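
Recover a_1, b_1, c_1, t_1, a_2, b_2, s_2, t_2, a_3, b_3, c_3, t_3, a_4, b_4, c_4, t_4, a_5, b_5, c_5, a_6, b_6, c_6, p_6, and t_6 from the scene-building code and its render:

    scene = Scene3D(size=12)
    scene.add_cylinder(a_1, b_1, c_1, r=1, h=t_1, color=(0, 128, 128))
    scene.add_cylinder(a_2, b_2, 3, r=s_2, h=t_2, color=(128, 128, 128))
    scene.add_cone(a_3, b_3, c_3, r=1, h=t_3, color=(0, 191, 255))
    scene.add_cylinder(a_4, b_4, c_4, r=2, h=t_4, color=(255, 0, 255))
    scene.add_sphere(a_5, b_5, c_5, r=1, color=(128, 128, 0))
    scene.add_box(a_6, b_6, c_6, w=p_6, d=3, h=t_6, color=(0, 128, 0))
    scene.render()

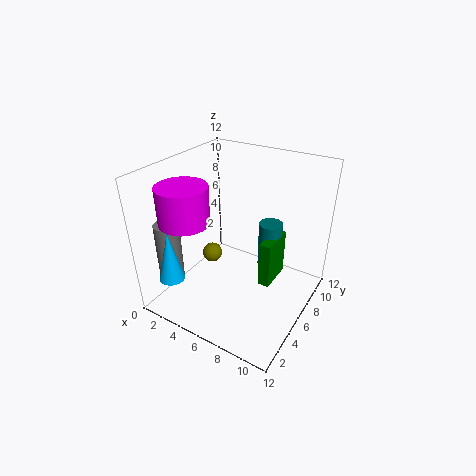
a_1 = 8, b_1 = 8, c_1 = 3, t_1 = 4, a_2 = 2, b_2 = 2, s_2 = 1, t_2 = 5, a_3 = 3, b_3 = 1, c_3 = 4, t_3 = 4, a_4 = 3, b_4 = 3, c_4 = 8, t_4 = 3, a_5 = 1, b_5 = 9, c_5 = 1, a_6 = 8, b_6 = 6, c_6 = 2, p_6 = 1, t_6 = 4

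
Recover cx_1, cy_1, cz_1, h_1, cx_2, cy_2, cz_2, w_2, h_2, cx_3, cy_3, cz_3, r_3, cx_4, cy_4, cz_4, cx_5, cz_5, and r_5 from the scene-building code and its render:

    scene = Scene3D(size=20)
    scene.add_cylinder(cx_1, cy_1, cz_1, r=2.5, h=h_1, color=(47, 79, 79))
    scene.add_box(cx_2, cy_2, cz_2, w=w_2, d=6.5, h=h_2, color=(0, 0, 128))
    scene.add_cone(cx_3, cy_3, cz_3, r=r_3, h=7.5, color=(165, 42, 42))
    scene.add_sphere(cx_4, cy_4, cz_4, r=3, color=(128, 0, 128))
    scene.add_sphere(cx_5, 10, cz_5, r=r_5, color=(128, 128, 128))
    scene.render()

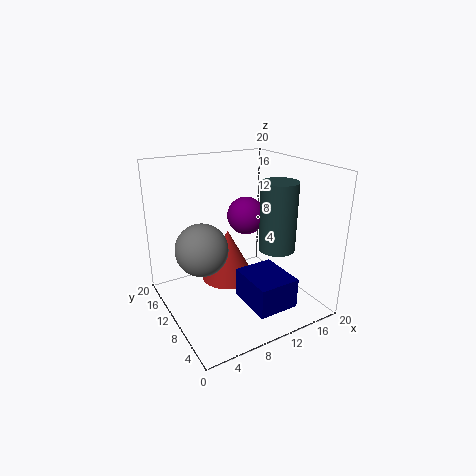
cx_1 = 14.5, cy_1 = 7, cz_1 = 8.5, h_1 = 9.5, cx_2 = 8.5, cy_2 = 1.5, cz_2 = 2.5, w_2 = 5.5, h_2 = 4, cx_3 = 10, cy_3 = 13, cz_3 = 2.5, r_3 = 4, cx_4 = 15, cy_4 = 16, cz_4 = 10.5, cx_5 = 4.5, cz_5 = 9.5, r_5 = 3.5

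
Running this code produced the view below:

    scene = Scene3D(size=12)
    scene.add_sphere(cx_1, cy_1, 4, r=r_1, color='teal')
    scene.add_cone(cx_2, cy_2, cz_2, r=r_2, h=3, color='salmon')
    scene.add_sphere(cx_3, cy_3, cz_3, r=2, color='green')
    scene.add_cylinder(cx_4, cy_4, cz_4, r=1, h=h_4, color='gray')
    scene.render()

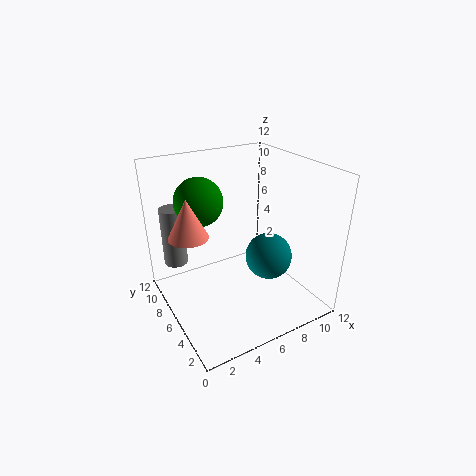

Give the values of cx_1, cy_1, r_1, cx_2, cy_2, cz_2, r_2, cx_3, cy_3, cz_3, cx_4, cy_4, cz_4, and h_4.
cx_1 = 8.5; cy_1 = 5; r_1 = 2; cx_2 = 1.5; cy_2 = 5.5; cz_2 = 7.5; r_2 = 1.5; cx_3 = 3.5; cy_3 = 8; cz_3 = 9; cx_4 = 1.5; cy_4 = 9; cz_4 = 3.5; h_4 = 5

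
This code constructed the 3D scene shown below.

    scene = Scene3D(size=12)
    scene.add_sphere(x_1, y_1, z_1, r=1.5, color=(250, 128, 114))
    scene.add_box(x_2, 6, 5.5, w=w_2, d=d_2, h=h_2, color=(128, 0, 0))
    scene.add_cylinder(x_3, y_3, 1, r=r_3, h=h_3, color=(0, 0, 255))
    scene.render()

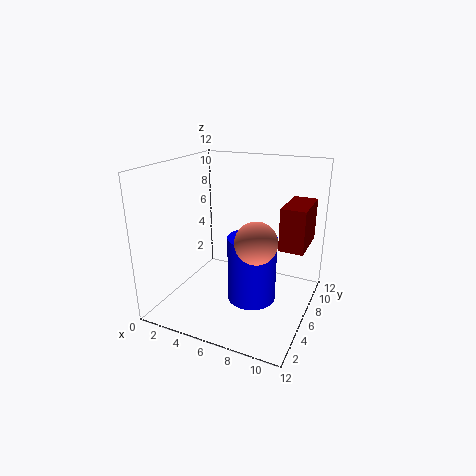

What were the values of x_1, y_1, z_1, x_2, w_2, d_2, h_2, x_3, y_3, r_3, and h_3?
x_1 = 9, y_1 = 2.5, z_1 = 7.5, x_2 = 9.5, w_2 = 2, d_2 = 4, h_2 = 3.5, x_3 = 7.5, y_3 = 5.5, r_3 = 2, h_3 = 5.5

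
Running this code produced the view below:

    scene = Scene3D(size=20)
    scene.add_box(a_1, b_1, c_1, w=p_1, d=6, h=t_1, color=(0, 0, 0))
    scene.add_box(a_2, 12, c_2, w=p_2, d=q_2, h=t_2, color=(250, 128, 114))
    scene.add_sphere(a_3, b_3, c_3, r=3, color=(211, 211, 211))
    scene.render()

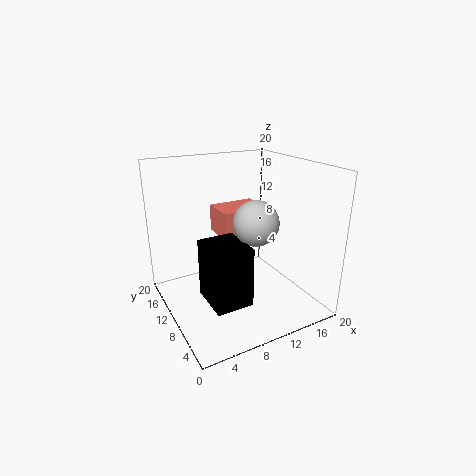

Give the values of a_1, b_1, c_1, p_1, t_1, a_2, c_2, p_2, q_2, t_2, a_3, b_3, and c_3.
a_1 = 4; b_1 = 4; c_1 = 3; p_1 = 5; t_1 = 8; a_2 = 9; c_2 = 9; p_2 = 7; q_2 = 5; t_2 = 4; a_3 = 11; b_3 = 7; c_3 = 13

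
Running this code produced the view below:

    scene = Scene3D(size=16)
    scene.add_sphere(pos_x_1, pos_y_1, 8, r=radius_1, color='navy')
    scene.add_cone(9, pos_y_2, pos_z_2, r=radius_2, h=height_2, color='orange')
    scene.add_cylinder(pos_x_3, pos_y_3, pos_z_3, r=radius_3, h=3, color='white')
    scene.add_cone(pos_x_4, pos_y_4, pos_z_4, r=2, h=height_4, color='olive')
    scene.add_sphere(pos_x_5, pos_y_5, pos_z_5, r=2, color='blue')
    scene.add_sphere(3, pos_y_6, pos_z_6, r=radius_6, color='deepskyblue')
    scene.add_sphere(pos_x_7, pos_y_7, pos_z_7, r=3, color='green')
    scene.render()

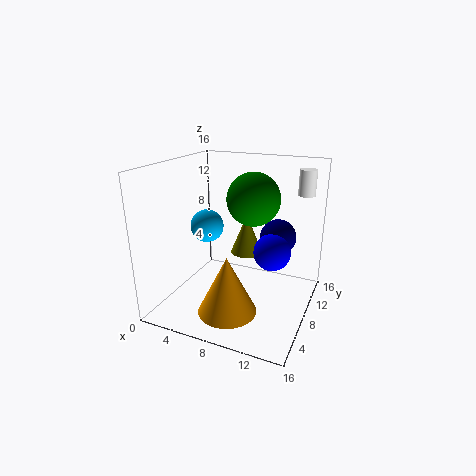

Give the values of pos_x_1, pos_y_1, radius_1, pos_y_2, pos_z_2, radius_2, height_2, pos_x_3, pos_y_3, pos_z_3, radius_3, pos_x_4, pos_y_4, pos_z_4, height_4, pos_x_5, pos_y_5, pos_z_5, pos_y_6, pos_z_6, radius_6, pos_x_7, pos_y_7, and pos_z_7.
pos_x_1 = 12
pos_y_1 = 10
radius_1 = 2
pos_y_2 = 3
pos_z_2 = 2
radius_2 = 3
height_2 = 6
pos_x_3 = 14
pos_y_3 = 14
pos_z_3 = 12
radius_3 = 1
pos_x_4 = 7
pos_y_4 = 13
pos_z_4 = 4
height_4 = 5
pos_x_5 = 12
pos_y_5 = 8
pos_z_5 = 7
pos_y_6 = 10
pos_z_6 = 8
radius_6 = 2
pos_x_7 = 9
pos_y_7 = 10
pos_z_7 = 12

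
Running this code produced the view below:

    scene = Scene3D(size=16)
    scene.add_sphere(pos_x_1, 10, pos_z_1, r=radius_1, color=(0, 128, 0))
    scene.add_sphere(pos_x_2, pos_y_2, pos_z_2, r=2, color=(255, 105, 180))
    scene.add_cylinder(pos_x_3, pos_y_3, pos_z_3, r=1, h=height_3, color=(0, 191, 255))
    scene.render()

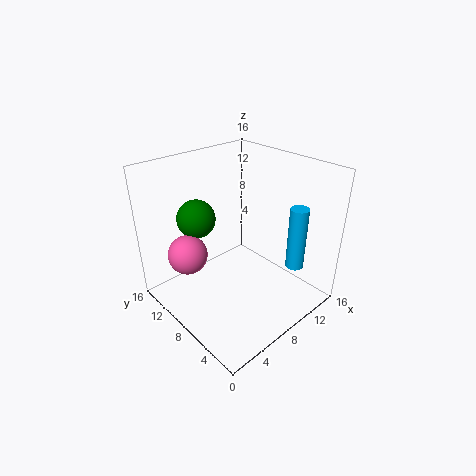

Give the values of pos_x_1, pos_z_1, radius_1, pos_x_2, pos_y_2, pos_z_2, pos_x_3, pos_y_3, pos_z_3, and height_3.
pos_x_1 = 4, pos_z_1 = 11, radius_1 = 2, pos_x_2 = 2, pos_y_2 = 9, pos_z_2 = 8, pos_x_3 = 12, pos_y_3 = 3, pos_z_3 = 5, height_3 = 7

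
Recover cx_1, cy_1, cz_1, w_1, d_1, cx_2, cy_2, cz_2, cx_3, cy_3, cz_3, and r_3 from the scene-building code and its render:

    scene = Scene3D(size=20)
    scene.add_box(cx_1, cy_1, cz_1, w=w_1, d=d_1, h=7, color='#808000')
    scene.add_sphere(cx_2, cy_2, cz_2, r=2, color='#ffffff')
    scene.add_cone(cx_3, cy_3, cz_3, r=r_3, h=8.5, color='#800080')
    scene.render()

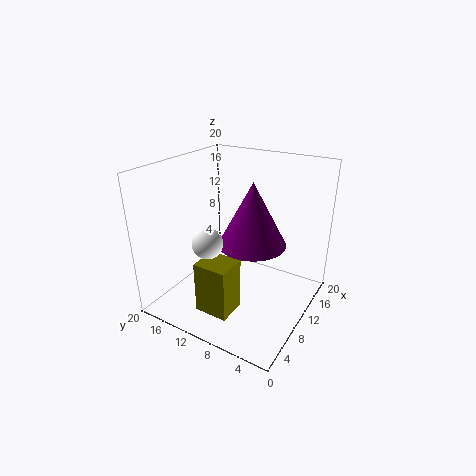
cx_1 = 2.5; cy_1 = 7.5; cz_1 = 2; w_1 = 4; d_1 = 4.5; cx_2 = 5; cy_2 = 11.5; cz_2 = 11; cx_3 = 9.5; cy_3 = 7.5; cz_3 = 10; r_3 = 4.5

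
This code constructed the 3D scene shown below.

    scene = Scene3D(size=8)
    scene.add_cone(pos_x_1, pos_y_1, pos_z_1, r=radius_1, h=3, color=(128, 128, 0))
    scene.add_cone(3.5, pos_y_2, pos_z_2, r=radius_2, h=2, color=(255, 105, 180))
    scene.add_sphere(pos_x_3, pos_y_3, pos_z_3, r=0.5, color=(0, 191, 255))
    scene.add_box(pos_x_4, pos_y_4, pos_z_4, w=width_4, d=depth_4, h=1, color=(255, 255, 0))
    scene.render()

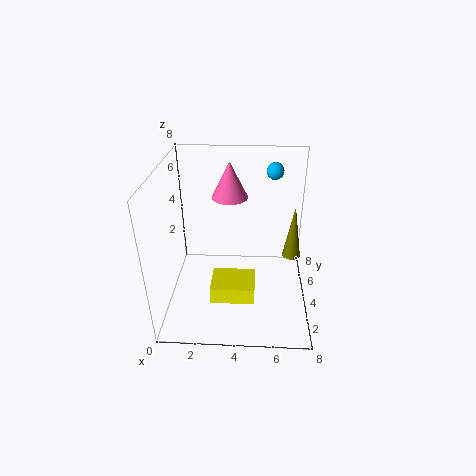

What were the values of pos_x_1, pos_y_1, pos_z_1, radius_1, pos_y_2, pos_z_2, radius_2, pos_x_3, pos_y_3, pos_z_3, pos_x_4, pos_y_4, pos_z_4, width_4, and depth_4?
pos_x_1 = 7; pos_y_1 = 4; pos_z_1 = 3; radius_1 = 0.5; pos_y_2 = 5; pos_z_2 = 6; radius_2 = 1; pos_x_3 = 6; pos_y_3 = 6.5; pos_z_3 = 7; pos_x_4 = 2.5; pos_y_4 = 2.5; pos_z_4 = 0.5; width_4 = 2.5; depth_4 = 2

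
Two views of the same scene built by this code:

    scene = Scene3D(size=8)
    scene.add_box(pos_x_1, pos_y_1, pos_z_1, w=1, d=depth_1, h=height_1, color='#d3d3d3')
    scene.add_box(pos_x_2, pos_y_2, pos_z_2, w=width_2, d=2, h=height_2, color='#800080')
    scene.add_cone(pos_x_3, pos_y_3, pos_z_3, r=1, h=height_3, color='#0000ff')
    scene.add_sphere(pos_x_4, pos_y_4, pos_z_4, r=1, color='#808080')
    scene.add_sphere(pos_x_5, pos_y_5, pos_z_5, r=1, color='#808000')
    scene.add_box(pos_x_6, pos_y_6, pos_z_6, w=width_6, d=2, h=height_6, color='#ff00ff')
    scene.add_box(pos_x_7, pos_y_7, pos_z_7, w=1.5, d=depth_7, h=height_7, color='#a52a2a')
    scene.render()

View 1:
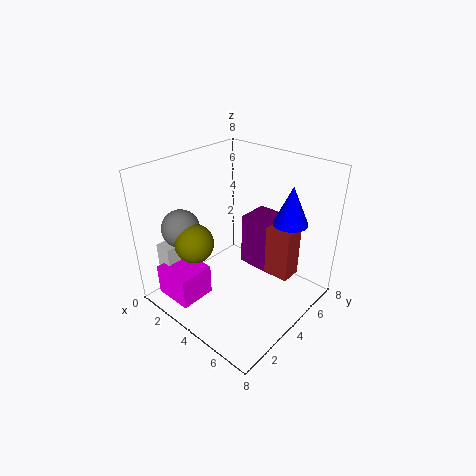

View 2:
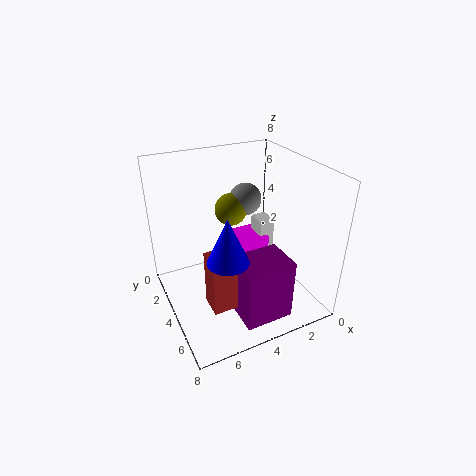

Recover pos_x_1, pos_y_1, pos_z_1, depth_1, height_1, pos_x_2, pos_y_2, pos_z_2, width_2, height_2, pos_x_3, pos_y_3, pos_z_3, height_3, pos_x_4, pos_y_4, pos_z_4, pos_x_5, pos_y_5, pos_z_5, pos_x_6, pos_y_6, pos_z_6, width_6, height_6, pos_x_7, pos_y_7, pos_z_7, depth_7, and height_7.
pos_x_1 = 0.5; pos_y_1 = 1; pos_z_1 = 1.25; depth_1 = 1.25; height_1 = 2.25; pos_x_2 = 2.75; pos_y_2 = 5.75; pos_z_2 = 1; width_2 = 2.5; height_2 = 3.25; pos_x_3 = 5.75; pos_y_3 = 6.5; pos_z_3 = 4.5; height_3 = 2.25; pos_x_4 = 2.25; pos_y_4 = 1.5; pos_z_4 = 5; pos_x_5 = 3.25; pos_y_5 = 1.5; pos_z_5 = 4.5; pos_x_6 = 1; pos_y_6 = 0.5; pos_z_6 = 0.75; width_6 = 2.25; height_6 = 1.75; pos_x_7 = 5; pos_y_7 = 5.25; pos_z_7 = 1.5; depth_7 = 1.25; height_7 = 3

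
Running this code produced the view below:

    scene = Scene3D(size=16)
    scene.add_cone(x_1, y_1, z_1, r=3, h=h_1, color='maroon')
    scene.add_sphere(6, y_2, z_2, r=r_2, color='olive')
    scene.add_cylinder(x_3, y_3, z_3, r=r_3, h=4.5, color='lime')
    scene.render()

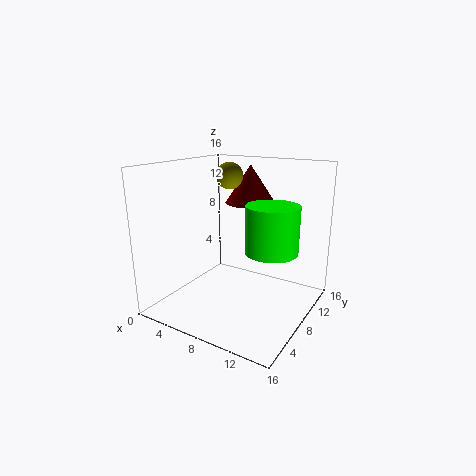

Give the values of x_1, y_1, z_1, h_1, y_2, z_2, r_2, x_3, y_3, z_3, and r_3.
x_1 = 7, y_1 = 12.5, z_1 = 11, h_1 = 4.5, y_2 = 9.5, z_2 = 14.5, r_2 = 1.5, x_3 = 13.5, y_3 = 5, z_3 = 8.5, r_3 = 2.5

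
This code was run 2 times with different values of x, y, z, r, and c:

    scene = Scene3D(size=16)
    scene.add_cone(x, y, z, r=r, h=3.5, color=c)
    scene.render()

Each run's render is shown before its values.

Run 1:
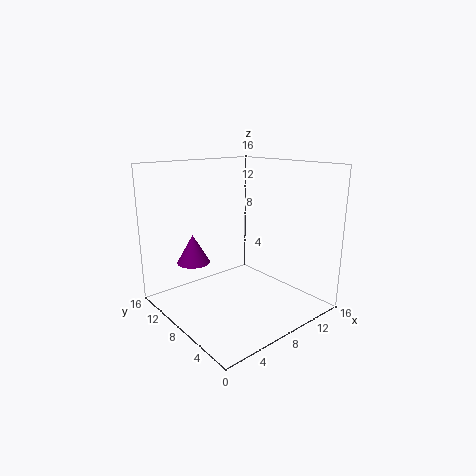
x = 5.5; y = 13.5; z = 4; r = 2; c = 'purple'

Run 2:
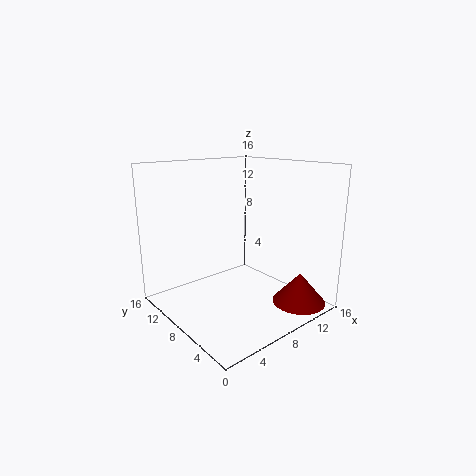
x = 13; y = 3; z = 0.5; r = 3; c = 'maroon'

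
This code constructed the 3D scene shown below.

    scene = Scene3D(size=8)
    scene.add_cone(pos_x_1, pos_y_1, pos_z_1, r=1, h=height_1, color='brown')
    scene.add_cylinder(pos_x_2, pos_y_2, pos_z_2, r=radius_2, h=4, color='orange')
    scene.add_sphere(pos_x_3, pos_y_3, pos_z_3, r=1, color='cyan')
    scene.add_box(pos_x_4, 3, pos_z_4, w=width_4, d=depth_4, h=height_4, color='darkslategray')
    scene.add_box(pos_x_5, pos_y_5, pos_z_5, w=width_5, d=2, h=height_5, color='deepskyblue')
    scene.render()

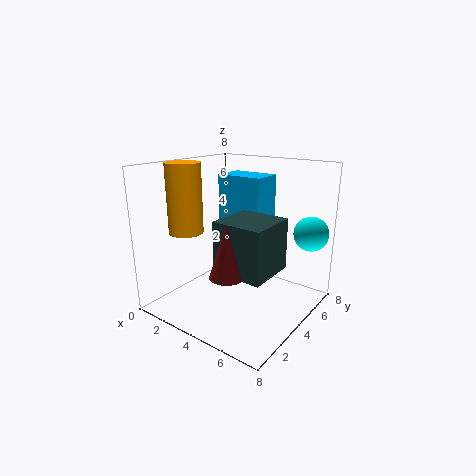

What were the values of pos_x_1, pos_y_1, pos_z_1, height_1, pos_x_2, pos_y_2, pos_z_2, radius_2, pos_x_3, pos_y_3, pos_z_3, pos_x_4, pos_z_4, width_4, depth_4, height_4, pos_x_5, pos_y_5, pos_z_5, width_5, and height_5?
pos_x_1 = 4
pos_y_1 = 3
pos_z_1 = 2
height_1 = 3
pos_x_2 = 1
pos_y_2 = 3
pos_z_2 = 4
radius_2 = 1
pos_x_3 = 7
pos_y_3 = 7
pos_z_3 = 4
pos_x_4 = 3
pos_z_4 = 2
width_4 = 3
depth_4 = 3
height_4 = 3
pos_x_5 = 1
pos_y_5 = 6
pos_z_5 = 3
width_5 = 3
height_5 = 4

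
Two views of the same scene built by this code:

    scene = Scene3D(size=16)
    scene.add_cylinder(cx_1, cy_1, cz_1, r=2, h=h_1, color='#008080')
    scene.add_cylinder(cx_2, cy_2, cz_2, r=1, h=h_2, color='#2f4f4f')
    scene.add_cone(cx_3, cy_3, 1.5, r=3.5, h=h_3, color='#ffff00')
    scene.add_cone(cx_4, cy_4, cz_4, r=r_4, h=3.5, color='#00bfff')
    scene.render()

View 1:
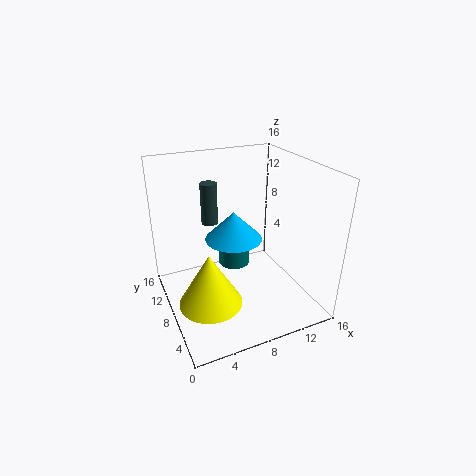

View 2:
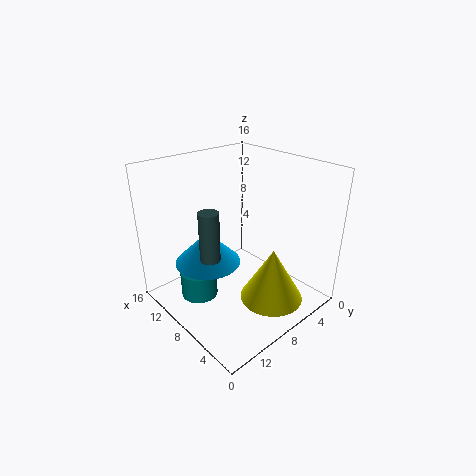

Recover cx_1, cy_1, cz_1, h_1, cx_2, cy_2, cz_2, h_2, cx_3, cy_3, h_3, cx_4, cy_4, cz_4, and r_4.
cx_1 = 9.5
cy_1 = 12.5
cz_1 = 2
h_1 = 3
cx_2 = 6.5
cy_2 = 13
cz_2 = 8
h_2 = 5
cx_3 = 4
cy_3 = 6.5
h_3 = 6
cx_4 = 9
cy_4 = 11.5
cz_4 = 6
r_4 = 3.5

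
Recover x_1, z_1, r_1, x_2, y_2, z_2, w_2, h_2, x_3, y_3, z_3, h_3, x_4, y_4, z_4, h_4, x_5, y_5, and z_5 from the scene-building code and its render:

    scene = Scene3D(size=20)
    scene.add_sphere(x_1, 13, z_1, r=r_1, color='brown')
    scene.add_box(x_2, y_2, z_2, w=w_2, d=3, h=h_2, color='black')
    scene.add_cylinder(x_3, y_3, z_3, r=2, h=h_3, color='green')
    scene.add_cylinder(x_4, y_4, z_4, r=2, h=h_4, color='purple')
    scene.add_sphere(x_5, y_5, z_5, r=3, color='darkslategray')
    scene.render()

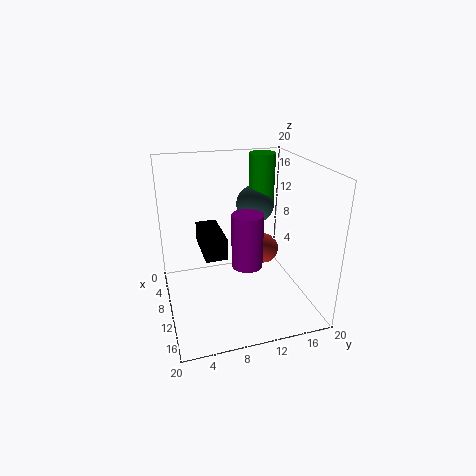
x_1 = 12; z_1 = 9; r_1 = 2; x_2 = 5; y_2 = 5; z_2 = 8; w_2 = 7; h_2 = 3; x_3 = 3; y_3 = 16; z_3 = 12; h_3 = 8; x_4 = 14; y_4 = 10; z_4 = 8; h_4 = 7; x_5 = 3; y_5 = 15; z_5 = 12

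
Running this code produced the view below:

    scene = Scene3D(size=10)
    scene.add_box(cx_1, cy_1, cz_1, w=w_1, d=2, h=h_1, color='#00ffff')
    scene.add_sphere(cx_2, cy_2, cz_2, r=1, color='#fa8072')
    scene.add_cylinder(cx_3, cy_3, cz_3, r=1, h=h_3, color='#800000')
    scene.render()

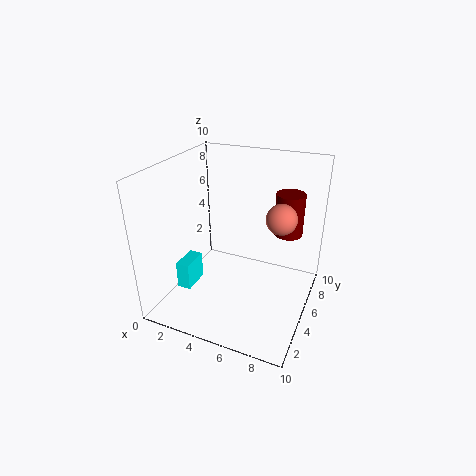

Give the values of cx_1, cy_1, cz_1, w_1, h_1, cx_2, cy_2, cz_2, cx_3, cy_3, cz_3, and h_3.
cx_1 = 1
cy_1 = 3
cz_1 = 1
w_1 = 1
h_1 = 2
cx_2 = 8
cy_2 = 5
cz_2 = 7
cx_3 = 8
cy_3 = 7
cz_3 = 5
h_3 = 3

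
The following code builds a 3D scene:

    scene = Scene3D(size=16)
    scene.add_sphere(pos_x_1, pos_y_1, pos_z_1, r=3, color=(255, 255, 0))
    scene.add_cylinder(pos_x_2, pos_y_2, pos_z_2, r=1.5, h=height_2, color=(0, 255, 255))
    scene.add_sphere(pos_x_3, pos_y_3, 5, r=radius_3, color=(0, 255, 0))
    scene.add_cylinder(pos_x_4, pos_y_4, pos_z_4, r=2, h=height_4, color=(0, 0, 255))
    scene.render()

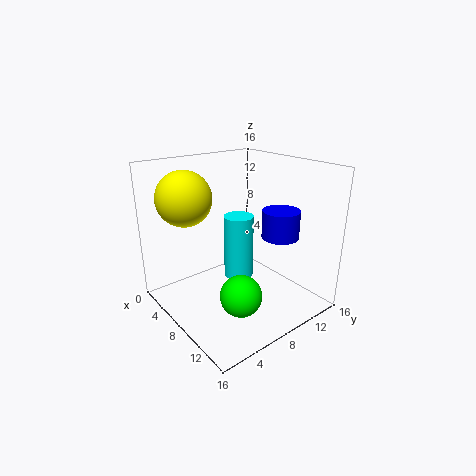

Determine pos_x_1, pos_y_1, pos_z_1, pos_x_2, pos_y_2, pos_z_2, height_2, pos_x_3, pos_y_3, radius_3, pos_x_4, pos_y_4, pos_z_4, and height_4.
pos_x_1 = 4.5
pos_y_1 = 3.5
pos_z_1 = 12.5
pos_x_2 = 10
pos_y_2 = 6.5
pos_z_2 = 5
height_2 = 6.5
pos_x_3 = 13.5
pos_y_3 = 4
radius_3 = 2
pos_x_4 = 11.5
pos_y_4 = 11
pos_z_4 = 8.5
height_4 = 3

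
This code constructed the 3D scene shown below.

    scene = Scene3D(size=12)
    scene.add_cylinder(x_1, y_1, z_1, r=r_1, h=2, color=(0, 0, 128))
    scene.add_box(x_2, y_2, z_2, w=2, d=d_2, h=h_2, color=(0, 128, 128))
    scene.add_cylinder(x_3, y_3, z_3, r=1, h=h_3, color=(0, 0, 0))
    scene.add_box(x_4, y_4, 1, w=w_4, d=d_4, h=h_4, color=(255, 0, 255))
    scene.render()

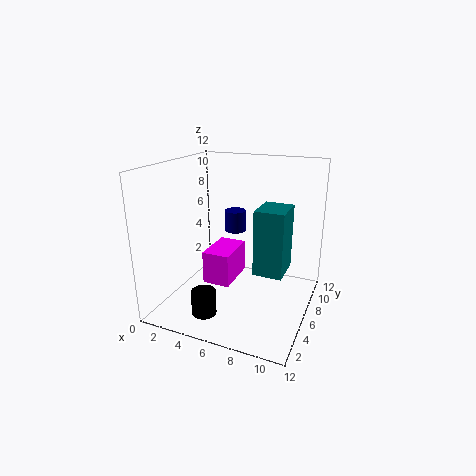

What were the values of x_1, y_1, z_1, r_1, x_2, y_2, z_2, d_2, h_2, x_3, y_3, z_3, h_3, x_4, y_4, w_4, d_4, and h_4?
x_1 = 4; y_1 = 10; z_1 = 5; r_1 = 1; x_2 = 9; y_2 = 1.5; z_2 = 5.5; d_2 = 2.5; h_2 = 4.5; x_3 = 4.5; y_3 = 2.5; z_3 = 0.5; h_3 = 2; x_4 = 2.5; y_4 = 6; w_4 = 2.5; d_4 = 4; h_4 = 3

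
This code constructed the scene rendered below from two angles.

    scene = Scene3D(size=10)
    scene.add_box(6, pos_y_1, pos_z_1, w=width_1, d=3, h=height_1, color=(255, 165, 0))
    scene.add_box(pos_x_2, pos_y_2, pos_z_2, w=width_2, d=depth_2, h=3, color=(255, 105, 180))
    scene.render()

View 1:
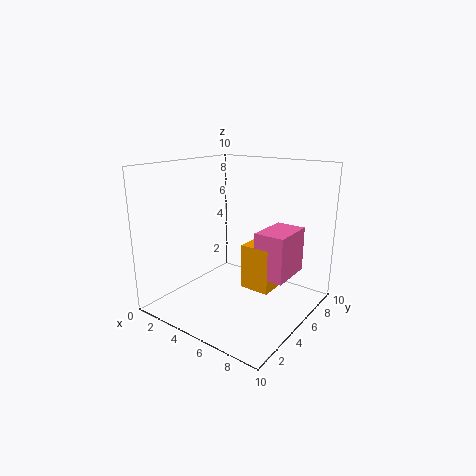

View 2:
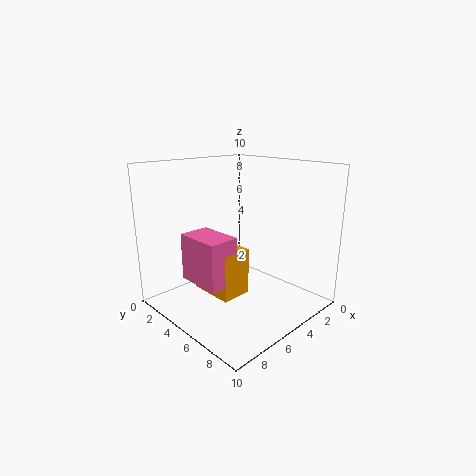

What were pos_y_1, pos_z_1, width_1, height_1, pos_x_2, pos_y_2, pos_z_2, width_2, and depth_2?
pos_y_1 = 4; pos_z_1 = 2; width_1 = 2; height_1 = 3; pos_x_2 = 7; pos_y_2 = 4; pos_z_2 = 3; width_2 = 2; depth_2 = 3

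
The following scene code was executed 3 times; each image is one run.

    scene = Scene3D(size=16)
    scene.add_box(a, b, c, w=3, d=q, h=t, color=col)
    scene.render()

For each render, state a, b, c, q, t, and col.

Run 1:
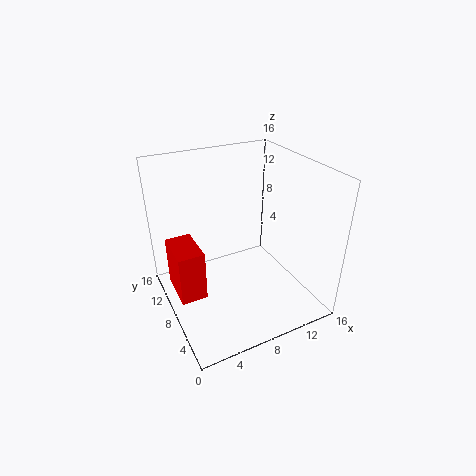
a = 1
b = 8
c = 1
q = 5
t = 6
col = 'red'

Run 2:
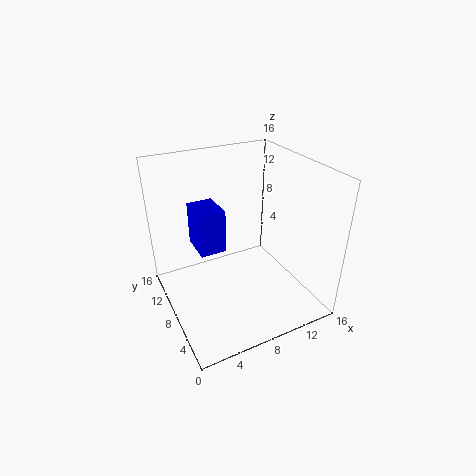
a = 4
b = 9
c = 6
q = 4
t = 5
col = 'blue'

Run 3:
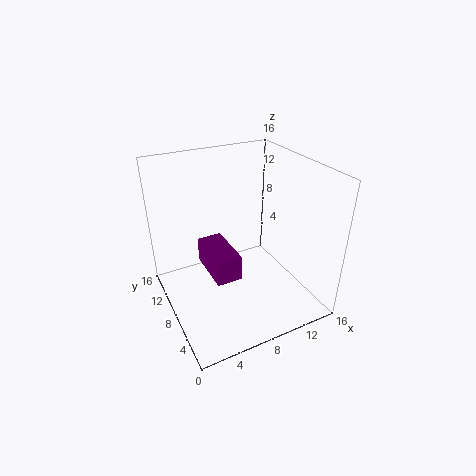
a = 5
b = 7
c = 3
q = 6
t = 3
col = 'purple'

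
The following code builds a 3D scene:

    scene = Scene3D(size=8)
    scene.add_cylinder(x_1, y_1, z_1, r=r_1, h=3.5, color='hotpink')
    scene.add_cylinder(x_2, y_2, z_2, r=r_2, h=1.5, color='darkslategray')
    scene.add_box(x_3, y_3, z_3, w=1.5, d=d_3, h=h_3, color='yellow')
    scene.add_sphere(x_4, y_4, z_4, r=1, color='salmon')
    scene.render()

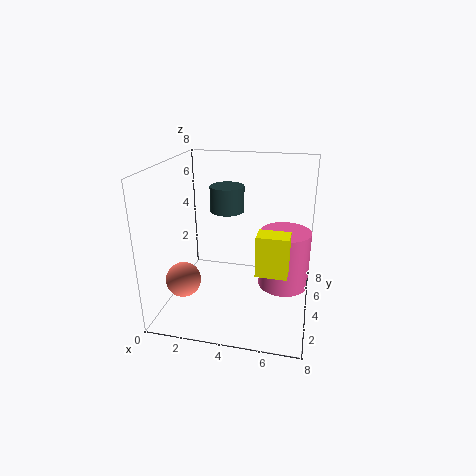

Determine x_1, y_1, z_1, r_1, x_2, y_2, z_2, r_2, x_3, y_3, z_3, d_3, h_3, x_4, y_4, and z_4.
x_1 = 6.5; y_1 = 5.5; z_1 = 0.5; r_1 = 1.5; x_2 = 3; y_2 = 5.5; z_2 = 5; r_2 = 1; x_3 = 5.5; y_3 = 1; z_3 = 3.5; d_3 = 1; h_3 = 2; x_4 = 1; y_4 = 3; z_4 = 1.5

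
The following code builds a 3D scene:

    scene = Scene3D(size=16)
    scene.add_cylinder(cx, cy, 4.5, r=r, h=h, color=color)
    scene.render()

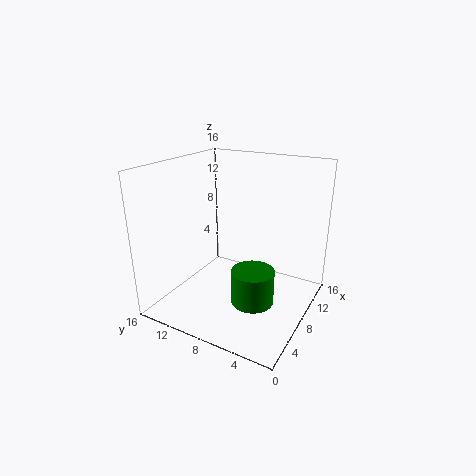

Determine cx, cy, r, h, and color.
cx = 2.75
cy = 3.5
r = 2
h = 3.25
color = 'green'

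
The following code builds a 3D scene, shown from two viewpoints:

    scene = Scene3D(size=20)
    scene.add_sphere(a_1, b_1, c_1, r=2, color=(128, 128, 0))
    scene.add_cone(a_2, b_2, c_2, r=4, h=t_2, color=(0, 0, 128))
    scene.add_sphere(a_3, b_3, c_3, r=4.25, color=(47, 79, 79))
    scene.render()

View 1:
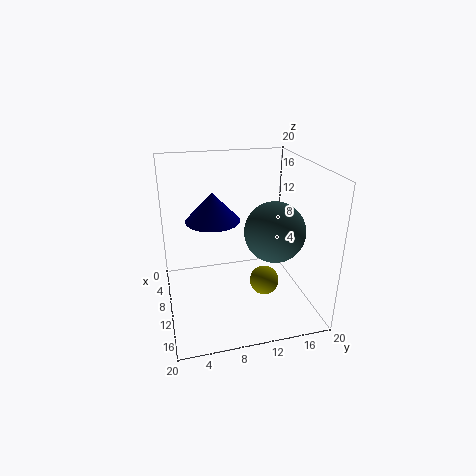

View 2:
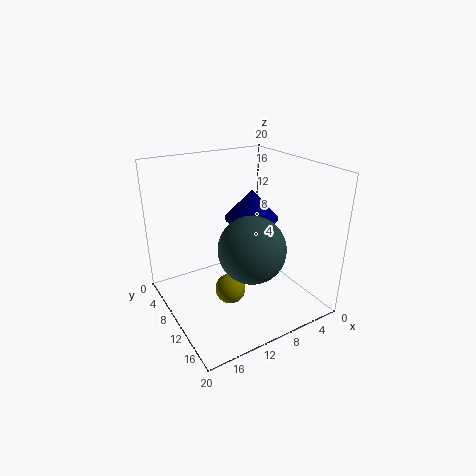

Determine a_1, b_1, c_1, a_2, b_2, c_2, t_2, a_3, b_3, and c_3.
a_1 = 13
b_1 = 13
c_1 = 4.5
a_2 = 6
b_2 = 7.25
c_2 = 11.25
t_2 = 4.25
a_3 = 11
b_3 = 15
c_3 = 10.75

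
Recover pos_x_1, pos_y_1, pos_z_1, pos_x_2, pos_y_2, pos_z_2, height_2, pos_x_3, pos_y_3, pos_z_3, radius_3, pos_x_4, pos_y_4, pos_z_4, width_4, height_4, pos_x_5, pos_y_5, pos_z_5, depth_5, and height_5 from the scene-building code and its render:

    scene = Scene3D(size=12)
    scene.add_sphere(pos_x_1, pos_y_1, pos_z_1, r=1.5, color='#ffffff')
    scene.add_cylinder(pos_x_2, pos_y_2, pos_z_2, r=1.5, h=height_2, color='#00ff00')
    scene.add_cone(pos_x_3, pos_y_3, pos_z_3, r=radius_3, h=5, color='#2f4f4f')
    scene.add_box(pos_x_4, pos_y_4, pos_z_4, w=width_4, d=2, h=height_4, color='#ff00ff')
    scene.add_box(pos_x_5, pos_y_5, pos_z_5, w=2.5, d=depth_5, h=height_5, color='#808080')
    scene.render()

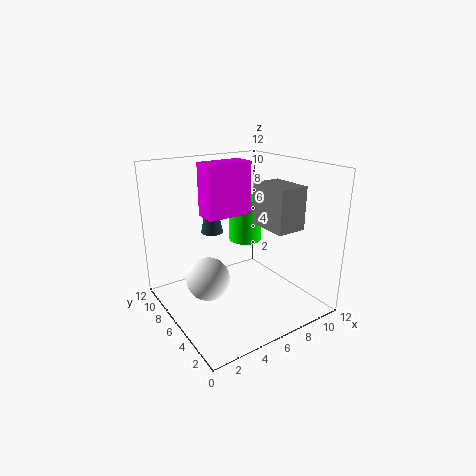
pos_x_1 = 1.5
pos_y_1 = 3
pos_z_1 = 5
pos_x_2 = 8.5
pos_y_2 = 8.5
pos_z_2 = 4.5
height_2 = 4
pos_x_3 = 5.5
pos_y_3 = 9.5
pos_z_3 = 5.5
radius_3 = 1
pos_x_4 = 4
pos_y_4 = 7
pos_z_4 = 7.5
width_4 = 4
height_4 = 4.5
pos_x_5 = 7.5
pos_y_5 = 2.5
pos_z_5 = 7
depth_5 = 3.5
height_5 = 3.5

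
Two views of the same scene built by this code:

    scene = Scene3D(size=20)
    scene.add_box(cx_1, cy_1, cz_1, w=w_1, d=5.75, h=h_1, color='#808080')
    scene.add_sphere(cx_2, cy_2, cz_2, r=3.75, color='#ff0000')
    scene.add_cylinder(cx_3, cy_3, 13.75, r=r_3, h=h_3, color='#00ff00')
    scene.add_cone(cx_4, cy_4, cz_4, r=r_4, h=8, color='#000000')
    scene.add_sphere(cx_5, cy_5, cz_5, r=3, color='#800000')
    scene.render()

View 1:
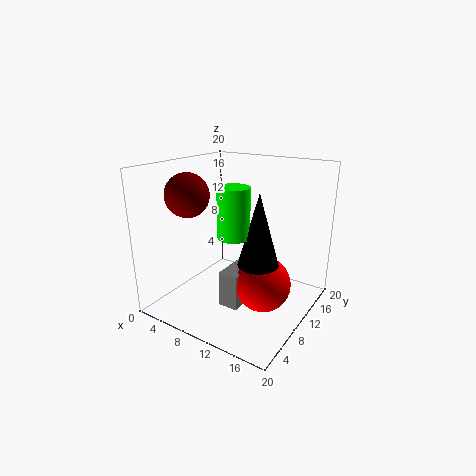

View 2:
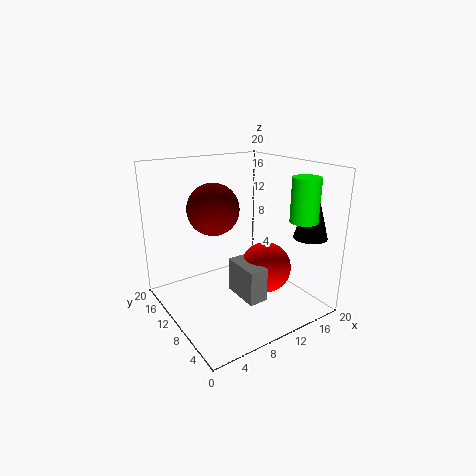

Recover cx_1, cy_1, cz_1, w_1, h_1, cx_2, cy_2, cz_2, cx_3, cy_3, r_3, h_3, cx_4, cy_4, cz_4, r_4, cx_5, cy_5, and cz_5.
cx_1 = 9.5
cy_1 = 6
cz_1 = 1.25
w_1 = 2.75
h_1 = 5
cx_2 = 14.5
cy_2 = 9.25
cz_2 = 4.5
cx_3 = 14.5
cy_3 = 2.25
r_3 = 1.75
h_3 = 5.5
cx_4 = 17
cy_4 = 3.25
cz_4 = 10.75
r_4 = 2.25
cx_5 = 4.25
cy_5 = 6.5
cz_5 = 16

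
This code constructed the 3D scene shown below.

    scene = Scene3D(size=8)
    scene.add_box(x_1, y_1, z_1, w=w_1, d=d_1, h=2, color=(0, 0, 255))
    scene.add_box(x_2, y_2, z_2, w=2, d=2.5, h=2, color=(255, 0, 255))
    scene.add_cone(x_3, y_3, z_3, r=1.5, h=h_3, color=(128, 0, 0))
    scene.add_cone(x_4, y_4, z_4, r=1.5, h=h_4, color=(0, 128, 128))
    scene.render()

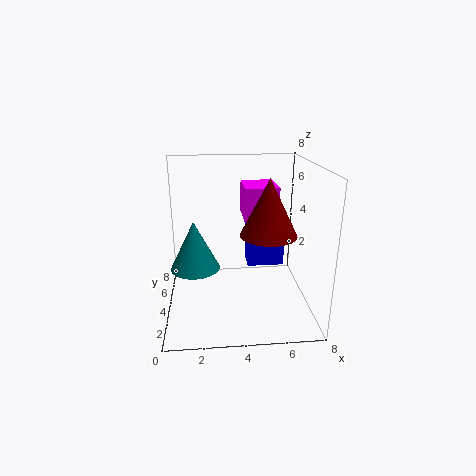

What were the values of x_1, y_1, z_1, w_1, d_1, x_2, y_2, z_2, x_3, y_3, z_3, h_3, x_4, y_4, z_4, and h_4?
x_1 = 4.5
y_1 = 3.5
z_1 = 2.5
w_1 = 2
d_1 = 1.5
x_2 = 4.5
y_2 = 5
z_2 = 4.5
x_3 = 5.5
y_3 = 3
z_3 = 4.5
h_3 = 3
x_4 = 1.5
y_4 = 5.5
z_4 = 1.5
h_4 = 3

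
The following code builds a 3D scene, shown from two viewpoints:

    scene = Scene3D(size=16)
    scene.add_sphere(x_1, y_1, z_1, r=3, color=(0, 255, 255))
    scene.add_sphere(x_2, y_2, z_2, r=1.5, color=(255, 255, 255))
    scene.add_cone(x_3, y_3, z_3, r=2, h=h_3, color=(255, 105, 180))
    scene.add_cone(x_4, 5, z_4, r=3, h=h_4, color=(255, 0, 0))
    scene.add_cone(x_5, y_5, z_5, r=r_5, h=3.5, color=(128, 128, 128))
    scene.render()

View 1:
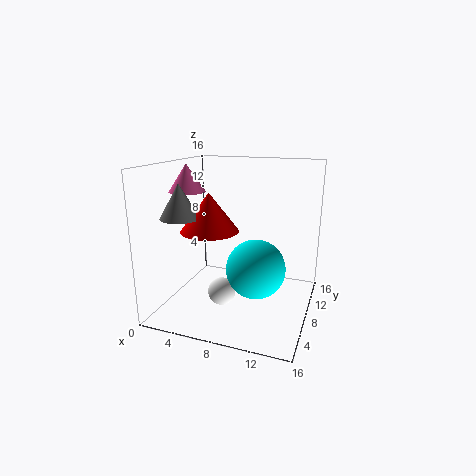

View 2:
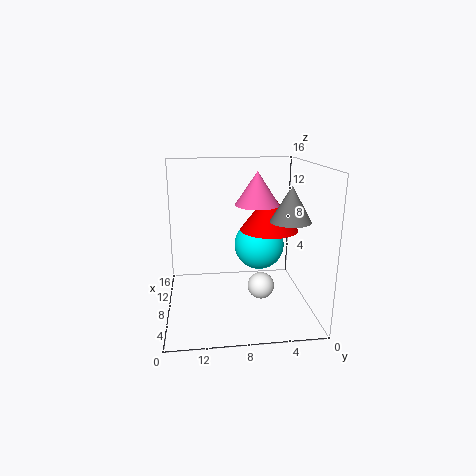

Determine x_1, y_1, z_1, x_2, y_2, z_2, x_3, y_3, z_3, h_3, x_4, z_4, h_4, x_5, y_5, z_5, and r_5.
x_1 = 11
y_1 = 5
z_1 = 6
x_2 = 7
y_2 = 5.5
z_2 = 2.5
x_3 = 2.5
y_3 = 7
z_3 = 13
h_3 = 3
x_4 = 6
z_4 = 9.5
h_4 = 4
x_5 = 3.5
y_5 = 3.5
z_5 = 11
r_5 = 2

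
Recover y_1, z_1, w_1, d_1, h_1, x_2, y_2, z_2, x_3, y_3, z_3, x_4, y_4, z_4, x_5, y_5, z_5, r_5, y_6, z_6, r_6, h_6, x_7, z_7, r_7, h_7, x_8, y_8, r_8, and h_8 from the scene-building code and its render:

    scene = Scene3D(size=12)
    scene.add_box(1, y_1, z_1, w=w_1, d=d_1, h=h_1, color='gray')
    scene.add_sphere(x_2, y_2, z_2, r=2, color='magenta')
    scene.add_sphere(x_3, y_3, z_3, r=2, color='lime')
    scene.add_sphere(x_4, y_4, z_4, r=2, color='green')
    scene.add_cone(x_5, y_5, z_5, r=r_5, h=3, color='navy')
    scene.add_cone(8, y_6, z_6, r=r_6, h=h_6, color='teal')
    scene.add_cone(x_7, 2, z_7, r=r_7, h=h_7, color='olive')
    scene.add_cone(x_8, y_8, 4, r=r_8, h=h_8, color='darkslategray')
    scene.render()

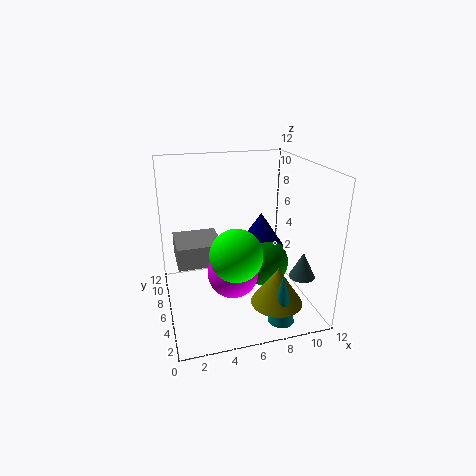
y_1 = 7; z_1 = 3; w_1 = 4; d_1 = 4; h_1 = 2; x_2 = 5; y_2 = 4; z_2 = 4; x_3 = 5; y_3 = 3; z_3 = 6; x_4 = 8; y_4 = 5; z_4 = 4; x_5 = 8; y_5 = 6; z_5 = 5; r_5 = 2; y_6 = 1; z_6 = 1; r_6 = 1; h_6 = 4; x_7 = 8; z_7 = 2; r_7 = 2; h_7 = 3; x_8 = 10; y_8 = 2; r_8 = 1; h_8 = 2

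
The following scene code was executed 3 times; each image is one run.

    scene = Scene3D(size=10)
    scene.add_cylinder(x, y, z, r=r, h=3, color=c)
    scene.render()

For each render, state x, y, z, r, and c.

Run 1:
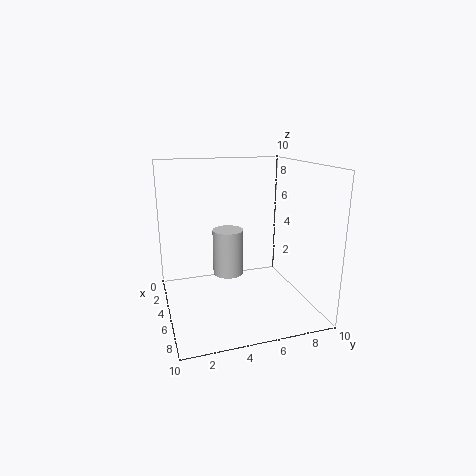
x = 6
y = 4
z = 3
r = 1
c = 'lightgray'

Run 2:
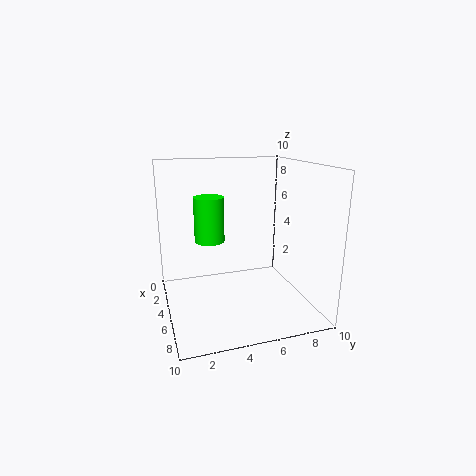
x = 5
y = 3
z = 5
r = 1
c = 'lime'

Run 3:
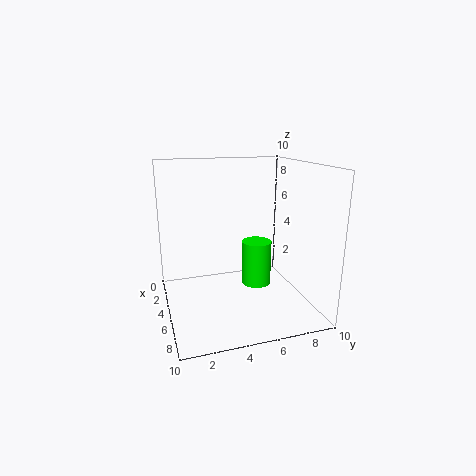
x = 6
y = 6
z = 2
r = 1
c = 'lime'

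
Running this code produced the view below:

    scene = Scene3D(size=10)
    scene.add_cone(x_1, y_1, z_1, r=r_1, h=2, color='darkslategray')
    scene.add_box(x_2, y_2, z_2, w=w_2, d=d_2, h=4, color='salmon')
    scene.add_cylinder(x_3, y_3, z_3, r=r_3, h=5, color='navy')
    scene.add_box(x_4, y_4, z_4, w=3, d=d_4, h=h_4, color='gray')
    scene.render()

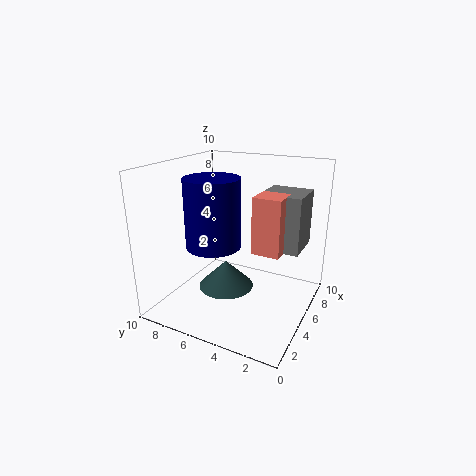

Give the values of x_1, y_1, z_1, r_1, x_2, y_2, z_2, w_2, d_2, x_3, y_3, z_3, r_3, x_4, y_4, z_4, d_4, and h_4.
x_1 = 5
y_1 = 6
z_1 = 1
r_1 = 2
x_2 = 5
y_2 = 2
z_2 = 4
w_2 = 2
d_2 = 2
x_3 = 5
y_3 = 7
z_3 = 4
r_3 = 2
x_4 = 6
y_4 = 1
z_4 = 4
d_4 = 3
h_4 = 4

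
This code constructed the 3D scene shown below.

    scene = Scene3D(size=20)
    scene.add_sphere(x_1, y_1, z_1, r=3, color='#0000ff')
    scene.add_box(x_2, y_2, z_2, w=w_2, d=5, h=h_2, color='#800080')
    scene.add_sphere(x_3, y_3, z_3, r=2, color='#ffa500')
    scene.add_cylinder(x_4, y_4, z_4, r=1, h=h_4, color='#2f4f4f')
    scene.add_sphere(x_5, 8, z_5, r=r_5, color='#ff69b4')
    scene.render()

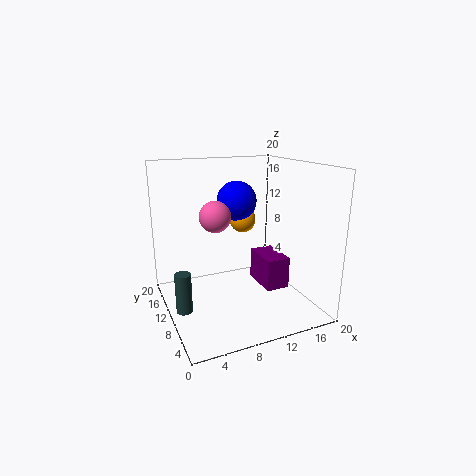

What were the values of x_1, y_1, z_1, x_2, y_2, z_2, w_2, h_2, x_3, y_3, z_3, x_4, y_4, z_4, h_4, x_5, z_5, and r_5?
x_1 = 12; y_1 = 15; z_1 = 14; x_2 = 11; y_2 = 3; z_2 = 5; w_2 = 3; h_2 = 4; x_3 = 13; y_3 = 15; z_3 = 11; x_4 = 1; y_4 = 6; z_4 = 3; h_4 = 5; x_5 = 6; z_5 = 14; r_5 = 2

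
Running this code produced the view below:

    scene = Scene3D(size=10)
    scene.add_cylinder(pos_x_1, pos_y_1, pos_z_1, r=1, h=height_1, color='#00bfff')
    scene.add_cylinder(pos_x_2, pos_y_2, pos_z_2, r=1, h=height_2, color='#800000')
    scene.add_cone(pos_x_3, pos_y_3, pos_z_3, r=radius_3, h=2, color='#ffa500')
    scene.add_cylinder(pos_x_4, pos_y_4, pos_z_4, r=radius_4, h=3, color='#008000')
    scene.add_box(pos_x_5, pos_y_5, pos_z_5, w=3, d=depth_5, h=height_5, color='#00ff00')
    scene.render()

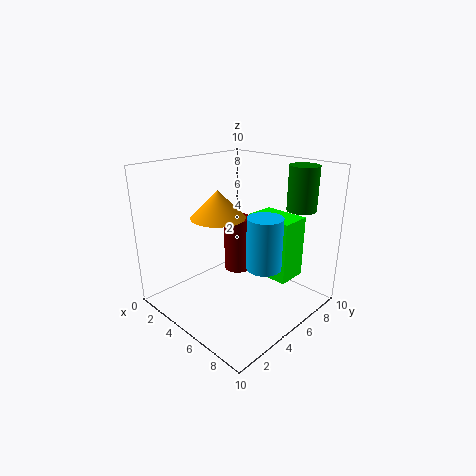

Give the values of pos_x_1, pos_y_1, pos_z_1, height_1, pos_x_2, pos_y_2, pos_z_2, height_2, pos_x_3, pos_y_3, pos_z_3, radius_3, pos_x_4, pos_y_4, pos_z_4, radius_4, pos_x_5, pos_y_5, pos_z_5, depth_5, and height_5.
pos_x_1 = 9
pos_y_1 = 3
pos_z_1 = 5
height_1 = 3
pos_x_2 = 4
pos_y_2 = 6
pos_z_2 = 2
height_2 = 4
pos_x_3 = 3
pos_y_3 = 5
pos_z_3 = 6
radius_3 = 2
pos_x_4 = 8
pos_y_4 = 8
pos_z_4 = 7
radius_4 = 1
pos_x_5 = 6
pos_y_5 = 5
pos_z_5 = 3
depth_5 = 2
height_5 = 4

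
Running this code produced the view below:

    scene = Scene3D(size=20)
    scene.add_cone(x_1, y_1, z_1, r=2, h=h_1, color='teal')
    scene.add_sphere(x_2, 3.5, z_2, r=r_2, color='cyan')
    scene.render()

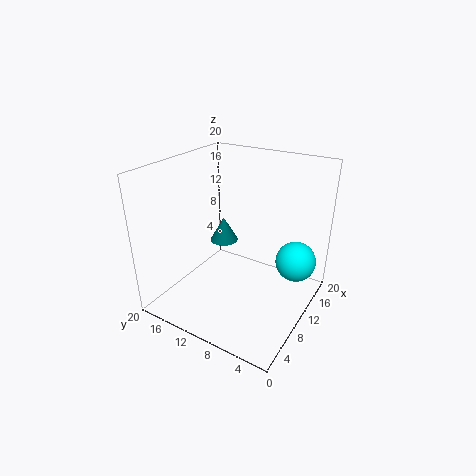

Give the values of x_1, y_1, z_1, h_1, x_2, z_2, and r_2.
x_1 = 11
y_1 = 13
z_1 = 8.5
h_1 = 3.5
x_2 = 16
z_2 = 5
r_2 = 3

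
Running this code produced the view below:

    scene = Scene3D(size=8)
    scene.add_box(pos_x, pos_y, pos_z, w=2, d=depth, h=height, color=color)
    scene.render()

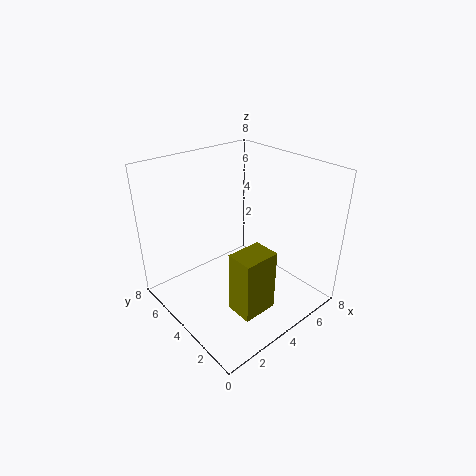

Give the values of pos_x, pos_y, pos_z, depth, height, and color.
pos_x = 2.5, pos_y = 1.5, pos_z = 0.5, depth = 1.5, height = 3.5, color = 'olive'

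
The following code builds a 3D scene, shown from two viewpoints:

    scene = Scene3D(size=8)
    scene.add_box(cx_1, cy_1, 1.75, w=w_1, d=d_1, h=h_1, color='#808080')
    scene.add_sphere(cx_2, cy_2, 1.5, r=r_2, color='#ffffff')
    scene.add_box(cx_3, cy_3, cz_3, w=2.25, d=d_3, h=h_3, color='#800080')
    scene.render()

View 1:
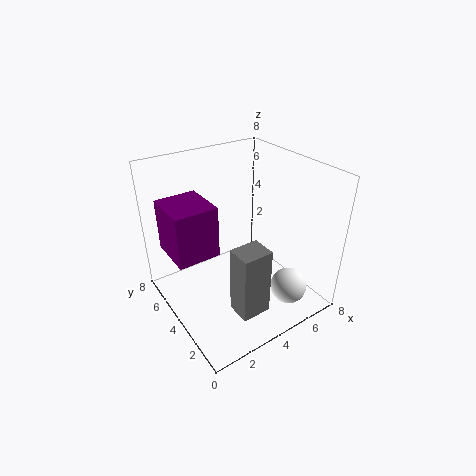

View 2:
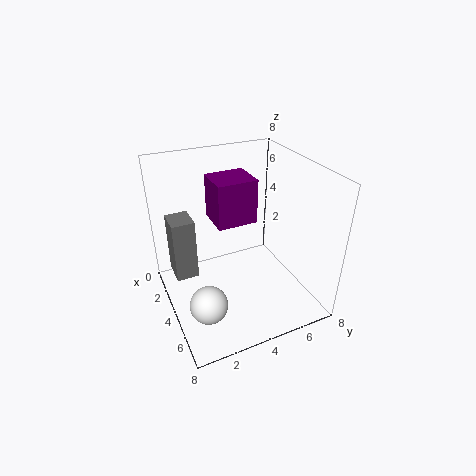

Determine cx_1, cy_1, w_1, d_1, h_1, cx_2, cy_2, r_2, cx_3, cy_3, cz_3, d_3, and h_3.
cx_1 = 2; cy_1 = 0.5; w_1 = 1.5; d_1 = 1.25; h_1 = 3.5; cx_2 = 5.75; cy_2 = 1.5; r_2 = 1; cx_3 = 0.25; cy_3 = 3.5; cz_3 = 3.75; d_3 = 2.5; h_3 = 2.75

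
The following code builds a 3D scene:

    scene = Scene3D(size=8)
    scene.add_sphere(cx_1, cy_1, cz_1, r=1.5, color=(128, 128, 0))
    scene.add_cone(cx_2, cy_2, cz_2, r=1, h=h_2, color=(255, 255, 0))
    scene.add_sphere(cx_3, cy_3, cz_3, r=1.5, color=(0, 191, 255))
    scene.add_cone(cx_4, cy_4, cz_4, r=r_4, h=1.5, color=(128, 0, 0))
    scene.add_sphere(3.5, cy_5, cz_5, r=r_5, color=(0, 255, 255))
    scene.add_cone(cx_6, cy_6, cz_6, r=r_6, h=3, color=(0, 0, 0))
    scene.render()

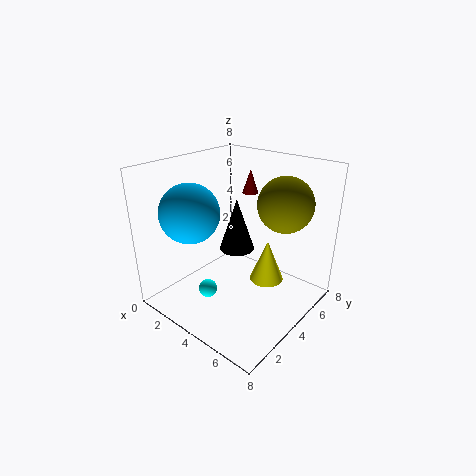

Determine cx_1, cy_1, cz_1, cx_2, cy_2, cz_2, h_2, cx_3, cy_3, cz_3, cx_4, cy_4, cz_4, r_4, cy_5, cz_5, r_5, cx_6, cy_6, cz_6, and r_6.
cx_1 = 6; cy_1 = 5.5; cz_1 = 6; cx_2 = 5; cy_2 = 5.5; cz_2 = 1; h_2 = 2.5; cx_3 = 3; cy_3 = 1.5; cz_3 = 6; cx_4 = 2.5; cy_4 = 7; cz_4 = 5.5; r_4 = 0.5; cy_5 = 2; cz_5 = 1.5; r_5 = 0.5; cx_6 = 3.5; cy_6 = 4.5; cz_6 = 3; r_6 = 1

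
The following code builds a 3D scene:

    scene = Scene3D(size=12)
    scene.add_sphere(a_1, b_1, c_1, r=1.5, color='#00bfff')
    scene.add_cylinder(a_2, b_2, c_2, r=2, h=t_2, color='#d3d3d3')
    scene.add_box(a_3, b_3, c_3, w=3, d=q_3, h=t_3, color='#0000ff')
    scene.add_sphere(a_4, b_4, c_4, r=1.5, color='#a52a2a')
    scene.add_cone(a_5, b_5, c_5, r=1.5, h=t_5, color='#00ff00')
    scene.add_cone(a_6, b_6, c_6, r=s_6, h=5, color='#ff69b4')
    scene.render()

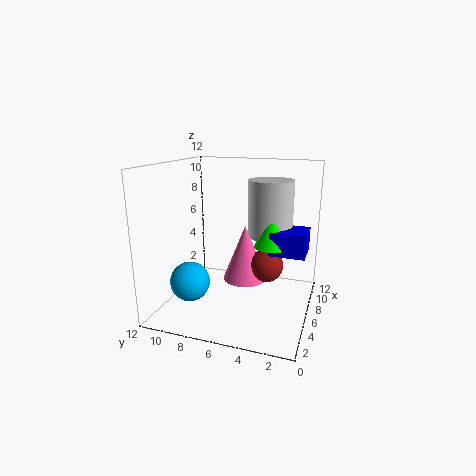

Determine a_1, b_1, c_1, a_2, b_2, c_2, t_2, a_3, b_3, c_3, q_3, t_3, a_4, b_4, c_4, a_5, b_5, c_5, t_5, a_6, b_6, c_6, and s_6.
a_1 = 2; b_1 = 8.5; c_1 = 3.5; a_2 = 9; b_2 = 4; c_2 = 5.5; t_2 = 5; a_3 = 6.5; b_3 = 0.5; c_3 = 4.5; q_3 = 3; t_3 = 2; a_4 = 8; b_4 = 4; c_4 = 3; a_5 = 7.5; b_5 = 3.5; c_5 = 5; t_5 = 3; a_6 = 8; b_6 = 6; c_6 = 1.5; s_6 = 2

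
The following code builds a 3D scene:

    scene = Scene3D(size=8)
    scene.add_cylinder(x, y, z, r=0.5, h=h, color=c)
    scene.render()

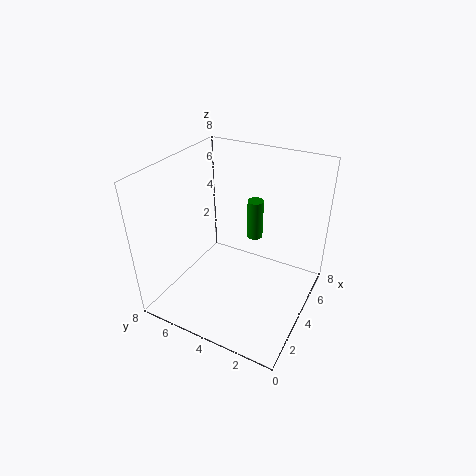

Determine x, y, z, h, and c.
x = 6.75; y = 4.25; z = 2.5; h = 2.5; c = 'green'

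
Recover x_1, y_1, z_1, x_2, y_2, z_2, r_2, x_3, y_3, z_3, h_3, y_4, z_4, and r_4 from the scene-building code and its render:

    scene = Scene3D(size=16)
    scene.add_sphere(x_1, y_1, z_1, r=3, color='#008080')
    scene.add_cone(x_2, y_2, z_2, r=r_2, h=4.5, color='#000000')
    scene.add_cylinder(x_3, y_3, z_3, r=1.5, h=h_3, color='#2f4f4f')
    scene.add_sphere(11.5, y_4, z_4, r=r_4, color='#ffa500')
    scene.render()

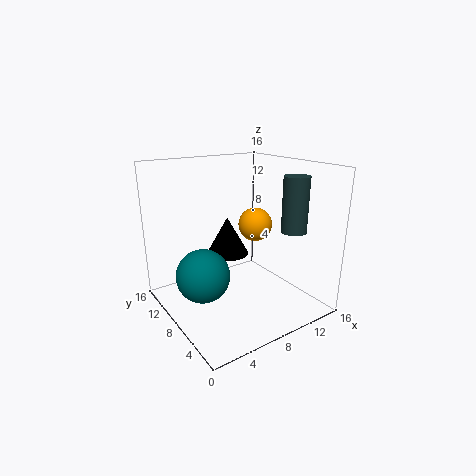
x_1 = 4; y_1 = 9; z_1 = 4; x_2 = 8.5; y_2 = 11; z_2 = 5; r_2 = 2.5; x_3 = 14.5; y_3 = 6; z_3 = 8; h_3 = 6.5; y_4 = 9.5; z_4 = 8.5; r_4 = 2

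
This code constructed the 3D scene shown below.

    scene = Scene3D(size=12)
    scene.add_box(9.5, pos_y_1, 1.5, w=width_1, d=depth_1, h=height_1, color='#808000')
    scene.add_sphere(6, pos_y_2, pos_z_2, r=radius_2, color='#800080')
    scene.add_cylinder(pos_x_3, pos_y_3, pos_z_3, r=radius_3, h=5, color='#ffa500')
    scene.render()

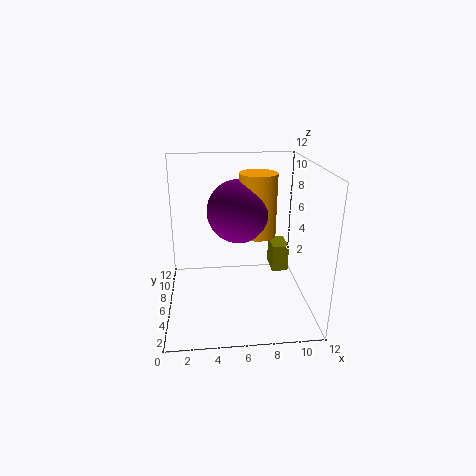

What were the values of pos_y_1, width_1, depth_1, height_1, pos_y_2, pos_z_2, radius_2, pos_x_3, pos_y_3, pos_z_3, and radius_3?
pos_y_1 = 8, width_1 = 1.5, depth_1 = 2.5, height_1 = 2.5, pos_y_2 = 5.5, pos_z_2 = 8.5, radius_2 = 2.5, pos_x_3 = 7.5, pos_y_3 = 5.5, pos_z_3 = 6.5, radius_3 = 1.5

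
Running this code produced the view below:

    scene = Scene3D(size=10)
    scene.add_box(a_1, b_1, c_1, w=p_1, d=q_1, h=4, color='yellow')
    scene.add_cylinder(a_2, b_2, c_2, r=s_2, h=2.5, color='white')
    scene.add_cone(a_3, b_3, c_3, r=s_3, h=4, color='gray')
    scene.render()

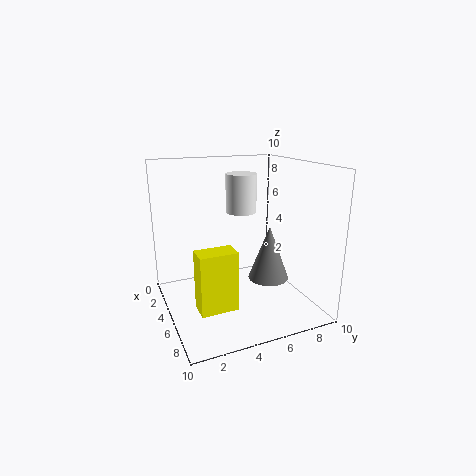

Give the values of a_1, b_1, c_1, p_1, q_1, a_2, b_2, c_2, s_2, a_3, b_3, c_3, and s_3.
a_1 = 6
b_1 = 1.5
c_1 = 1
p_1 = 1.5
q_1 = 2.5
a_2 = 5.5
b_2 = 5
c_2 = 7
s_2 = 1
a_3 = 5
b_3 = 7.5
c_3 = 1.5
s_3 = 1.5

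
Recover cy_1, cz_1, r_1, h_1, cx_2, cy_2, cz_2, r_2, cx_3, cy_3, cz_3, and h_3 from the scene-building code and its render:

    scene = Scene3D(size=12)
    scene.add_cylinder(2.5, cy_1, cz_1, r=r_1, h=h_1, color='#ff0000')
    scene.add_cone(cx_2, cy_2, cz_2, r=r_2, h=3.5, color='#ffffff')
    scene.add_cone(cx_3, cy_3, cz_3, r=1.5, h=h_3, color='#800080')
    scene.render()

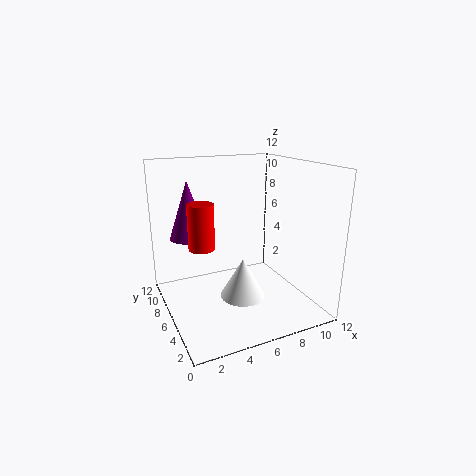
cy_1 = 5; cz_1 = 6; r_1 = 1; h_1 = 3.5; cx_2 = 6.5; cy_2 = 6; cz_2 = 0.5; r_2 = 2; cx_3 = 2; cy_3 = 6.5; cz_3 = 6.5; h_3 = 4.5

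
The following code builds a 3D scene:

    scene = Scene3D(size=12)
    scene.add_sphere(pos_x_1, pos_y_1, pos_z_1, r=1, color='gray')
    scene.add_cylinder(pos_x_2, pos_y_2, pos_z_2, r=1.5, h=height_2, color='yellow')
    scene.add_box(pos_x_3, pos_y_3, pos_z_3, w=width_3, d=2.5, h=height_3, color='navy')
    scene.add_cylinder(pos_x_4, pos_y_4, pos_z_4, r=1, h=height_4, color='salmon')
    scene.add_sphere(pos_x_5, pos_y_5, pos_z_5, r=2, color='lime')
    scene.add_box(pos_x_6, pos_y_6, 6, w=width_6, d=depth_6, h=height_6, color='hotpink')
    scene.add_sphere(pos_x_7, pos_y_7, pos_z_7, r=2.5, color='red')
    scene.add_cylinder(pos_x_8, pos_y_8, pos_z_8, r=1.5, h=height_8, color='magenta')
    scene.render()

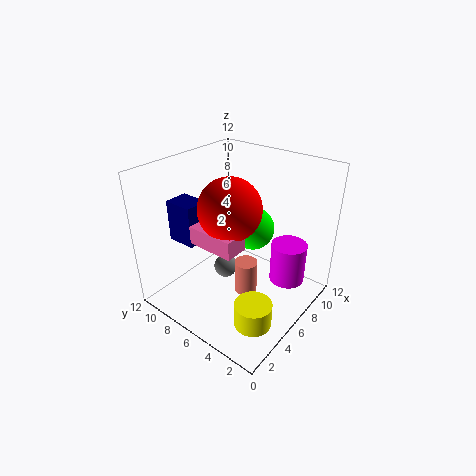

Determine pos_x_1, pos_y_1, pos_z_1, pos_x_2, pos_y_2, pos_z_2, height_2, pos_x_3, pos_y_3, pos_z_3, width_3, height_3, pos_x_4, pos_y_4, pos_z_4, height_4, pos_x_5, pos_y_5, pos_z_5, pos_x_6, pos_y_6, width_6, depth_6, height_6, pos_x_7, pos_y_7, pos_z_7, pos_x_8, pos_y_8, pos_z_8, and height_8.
pos_x_1 = 5.5; pos_y_1 = 7; pos_z_1 = 3; pos_x_2 = 3.5; pos_y_2 = 2.5; pos_z_2 = 0.5; height_2 = 2; pos_x_3 = 3; pos_y_3 = 8.5; pos_z_3 = 5.5; width_3 = 2; height_3 = 3.5; pos_x_4 = 6.5; pos_y_4 = 5.5; pos_z_4 = 0.5; height_4 = 3; pos_x_5 = 9.5; pos_y_5 = 7; pos_z_5 = 5; pos_x_6 = 3; pos_y_6 = 4.5; width_6 = 2; depth_6 = 4; height_6 = 1.5; pos_x_7 = 5; pos_y_7 = 6; pos_z_7 = 9; pos_x_8 = 8.5; pos_y_8 = 2.5; pos_z_8 = 2; height_8 = 3.5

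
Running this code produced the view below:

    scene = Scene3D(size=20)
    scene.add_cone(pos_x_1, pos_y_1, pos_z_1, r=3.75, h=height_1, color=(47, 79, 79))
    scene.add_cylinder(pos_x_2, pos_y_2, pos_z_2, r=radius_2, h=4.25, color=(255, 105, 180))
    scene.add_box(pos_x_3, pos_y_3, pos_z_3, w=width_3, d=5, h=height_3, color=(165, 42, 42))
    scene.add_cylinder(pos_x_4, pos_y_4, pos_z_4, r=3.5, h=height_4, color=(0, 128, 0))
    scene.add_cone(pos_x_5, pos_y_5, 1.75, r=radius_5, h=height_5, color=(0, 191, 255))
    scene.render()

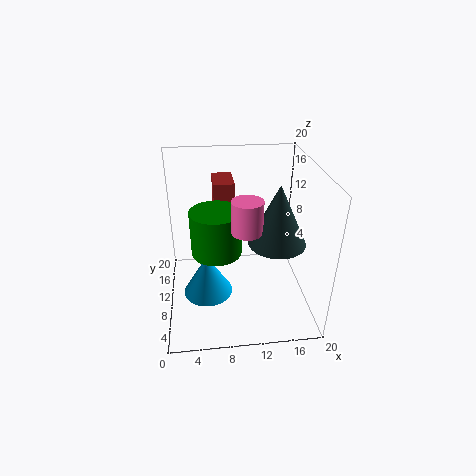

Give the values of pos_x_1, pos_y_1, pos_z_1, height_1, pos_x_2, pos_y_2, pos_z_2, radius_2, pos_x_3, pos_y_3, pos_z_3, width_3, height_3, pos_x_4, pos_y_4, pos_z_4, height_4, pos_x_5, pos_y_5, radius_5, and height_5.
pos_x_1 = 14.75; pos_y_1 = 7; pos_z_1 = 10.75; height_1 = 8; pos_x_2 = 10.75; pos_y_2 = 6.75; pos_z_2 = 12.75; radius_2 = 2; pos_x_3 = 7; pos_y_3 = 13.5; pos_z_3 = 8.25; width_3 = 3; height_3 = 8.25; pos_x_4 = 7; pos_y_4 = 10; pos_z_4 = 8; height_4 = 6.25; pos_x_5 = 5.5; pos_y_5 = 9.25; radius_5 = 3.5; height_5 = 6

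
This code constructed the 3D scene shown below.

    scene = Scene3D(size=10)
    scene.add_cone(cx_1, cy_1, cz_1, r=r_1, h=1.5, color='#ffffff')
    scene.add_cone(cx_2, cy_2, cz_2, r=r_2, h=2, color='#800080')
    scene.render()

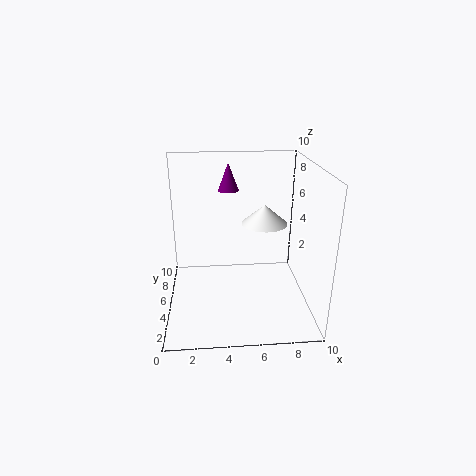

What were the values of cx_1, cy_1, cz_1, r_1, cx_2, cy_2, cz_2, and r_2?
cx_1 = 7.25
cy_1 = 7.5
cz_1 = 5
r_1 = 1.75
cx_2 = 4.5
cy_2 = 7.25
cz_2 = 7.75
r_2 = 0.75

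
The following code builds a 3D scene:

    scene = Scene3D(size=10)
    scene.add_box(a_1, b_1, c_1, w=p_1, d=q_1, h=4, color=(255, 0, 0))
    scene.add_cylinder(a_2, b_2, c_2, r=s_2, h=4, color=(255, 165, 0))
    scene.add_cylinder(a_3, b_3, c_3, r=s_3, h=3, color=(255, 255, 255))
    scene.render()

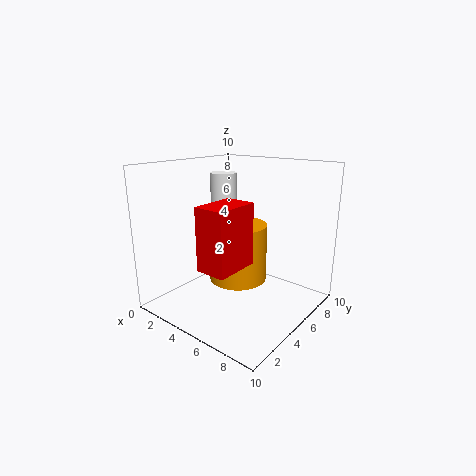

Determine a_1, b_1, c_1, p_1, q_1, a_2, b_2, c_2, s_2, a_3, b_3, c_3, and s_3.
a_1 = 5; b_1 = 1; c_1 = 4; p_1 = 2; q_1 = 3; a_2 = 5; b_2 = 5; c_2 = 2; s_2 = 2; a_3 = 2; b_3 = 7; c_3 = 6; s_3 = 1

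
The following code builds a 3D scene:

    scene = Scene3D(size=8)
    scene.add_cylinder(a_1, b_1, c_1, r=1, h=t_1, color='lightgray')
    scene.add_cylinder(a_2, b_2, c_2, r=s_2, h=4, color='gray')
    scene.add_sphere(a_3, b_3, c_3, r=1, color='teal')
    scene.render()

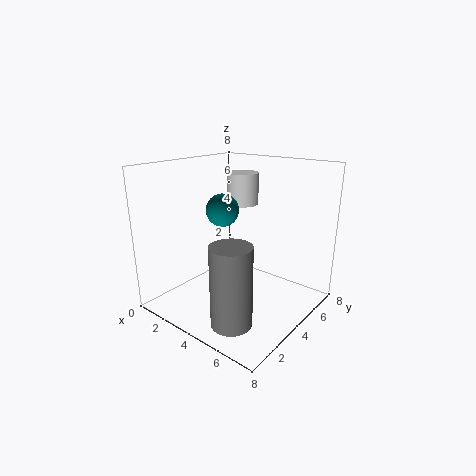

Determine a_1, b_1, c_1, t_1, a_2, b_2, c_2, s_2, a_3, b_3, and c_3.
a_1 = 2, b_1 = 7, c_1 = 5, t_1 = 2, a_2 = 6, b_2 = 1, c_2 = 1, s_2 = 1, a_3 = 2, b_3 = 5, c_3 = 5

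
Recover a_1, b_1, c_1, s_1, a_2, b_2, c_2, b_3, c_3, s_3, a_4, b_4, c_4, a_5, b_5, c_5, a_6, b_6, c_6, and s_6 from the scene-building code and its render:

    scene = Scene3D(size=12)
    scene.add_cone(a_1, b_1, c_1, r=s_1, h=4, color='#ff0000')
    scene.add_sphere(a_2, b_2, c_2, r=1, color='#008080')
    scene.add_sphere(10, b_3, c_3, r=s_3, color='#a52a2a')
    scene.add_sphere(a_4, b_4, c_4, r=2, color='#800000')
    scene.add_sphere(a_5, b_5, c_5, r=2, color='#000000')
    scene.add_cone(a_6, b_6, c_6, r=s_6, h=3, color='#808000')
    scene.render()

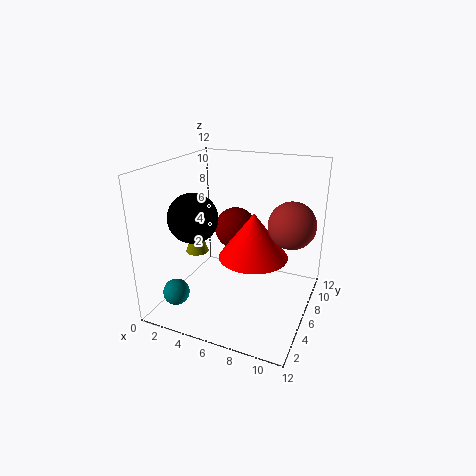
a_1 = 7
b_1 = 7
c_1 = 4
s_1 = 3
a_2 = 3
b_2 = 1
c_2 = 3
b_3 = 8
c_3 = 7
s_3 = 2
a_4 = 4
b_4 = 10
c_4 = 5
a_5 = 3
b_5 = 4
c_5 = 8
a_6 = 2
b_6 = 6
c_6 = 4
s_6 = 1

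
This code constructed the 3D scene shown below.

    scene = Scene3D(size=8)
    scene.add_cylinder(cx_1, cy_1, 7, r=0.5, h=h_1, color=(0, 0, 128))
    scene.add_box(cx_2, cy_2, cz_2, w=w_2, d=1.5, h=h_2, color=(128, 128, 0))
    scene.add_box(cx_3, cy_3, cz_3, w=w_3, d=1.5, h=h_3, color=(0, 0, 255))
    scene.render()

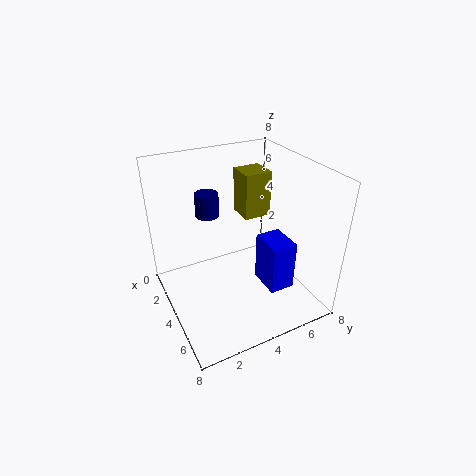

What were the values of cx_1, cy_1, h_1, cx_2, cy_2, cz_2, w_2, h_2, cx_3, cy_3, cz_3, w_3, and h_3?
cx_1 = 6
cy_1 = 1.5
h_1 = 1
cx_2 = 2.5
cy_2 = 4.5
cz_2 = 5
w_2 = 1.5
h_2 = 2.5
cx_3 = 3.5
cy_3 = 5.5
cz_3 = 0.5
w_3 = 2
h_3 = 3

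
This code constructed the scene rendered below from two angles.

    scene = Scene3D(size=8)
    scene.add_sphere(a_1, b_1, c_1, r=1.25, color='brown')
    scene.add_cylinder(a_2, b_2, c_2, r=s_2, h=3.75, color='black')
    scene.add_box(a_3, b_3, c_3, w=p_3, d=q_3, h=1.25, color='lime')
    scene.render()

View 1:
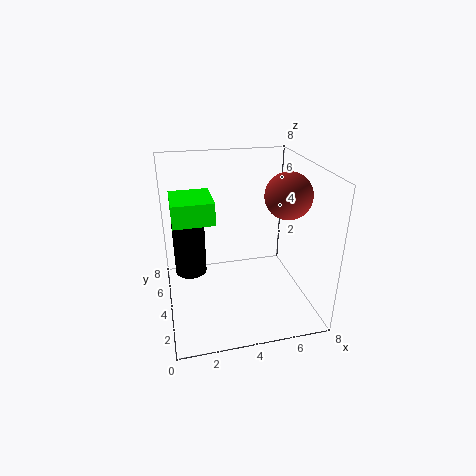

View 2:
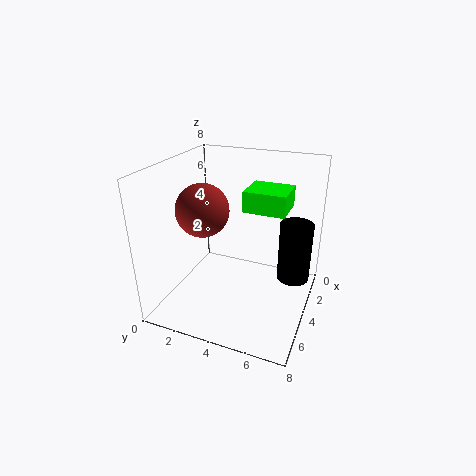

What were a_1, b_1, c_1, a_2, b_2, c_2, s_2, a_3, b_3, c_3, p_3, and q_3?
a_1 = 6.5
b_1 = 3.25
c_1 = 6.5
a_2 = 1.5
b_2 = 6.75
c_2 = 0.5
s_2 = 1
a_3 = 0.5
b_3 = 3.75
c_3 = 5
p_3 = 2.25
q_3 = 2.5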